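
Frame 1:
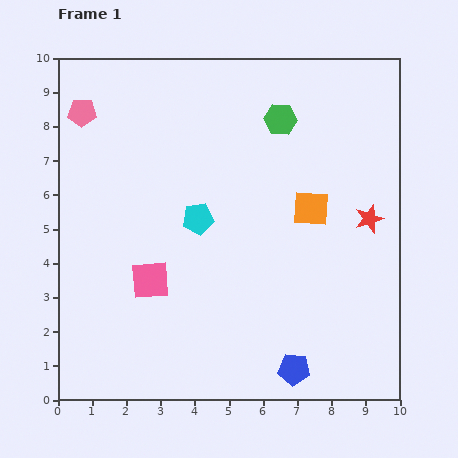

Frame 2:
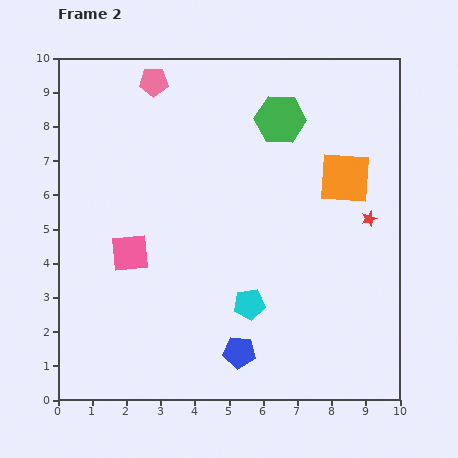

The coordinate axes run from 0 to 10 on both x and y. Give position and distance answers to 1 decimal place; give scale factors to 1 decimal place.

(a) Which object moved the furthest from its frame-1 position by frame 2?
the cyan pentagon

(moved 2.9; next 2.3)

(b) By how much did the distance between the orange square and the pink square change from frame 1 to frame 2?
+1.6

Distance in frame 1: 5.1. Distance in frame 2: 6.7.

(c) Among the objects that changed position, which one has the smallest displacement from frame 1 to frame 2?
the pink square

(moved 1.0)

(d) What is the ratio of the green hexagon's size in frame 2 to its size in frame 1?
1.6×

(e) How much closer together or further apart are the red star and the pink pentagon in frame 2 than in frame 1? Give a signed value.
-1.5

Distance in frame 1: 9.0. Distance in frame 2: 7.5.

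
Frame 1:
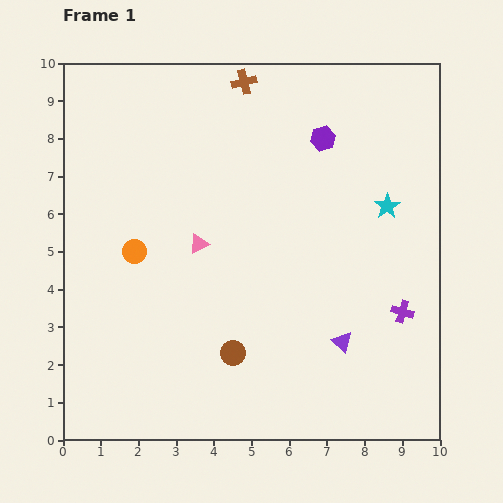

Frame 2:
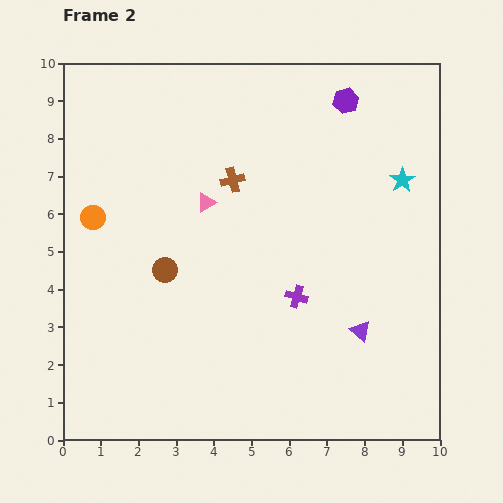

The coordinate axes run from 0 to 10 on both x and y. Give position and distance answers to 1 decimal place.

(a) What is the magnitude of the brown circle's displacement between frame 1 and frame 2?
2.8

The brown circle moved from (4.5, 2.3) to (2.7, 4.5), a distance of √(1.8² + 2.2²) ≈ 2.8.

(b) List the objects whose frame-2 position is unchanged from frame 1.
none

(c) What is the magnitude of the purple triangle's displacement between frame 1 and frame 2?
0.6

The purple triangle moved from (7.4, 2.6) to (7.9, 2.9), a distance of √(0.5² + 0.3²) ≈ 0.6.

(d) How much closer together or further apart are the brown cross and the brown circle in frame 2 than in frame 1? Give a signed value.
-4.2

Distance in frame 1: 7.2. Distance in frame 2: 3.0.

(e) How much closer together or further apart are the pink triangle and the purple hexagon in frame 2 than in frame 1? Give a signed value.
+0.3

Distance in frame 1: 4.3. Distance in frame 2: 4.6.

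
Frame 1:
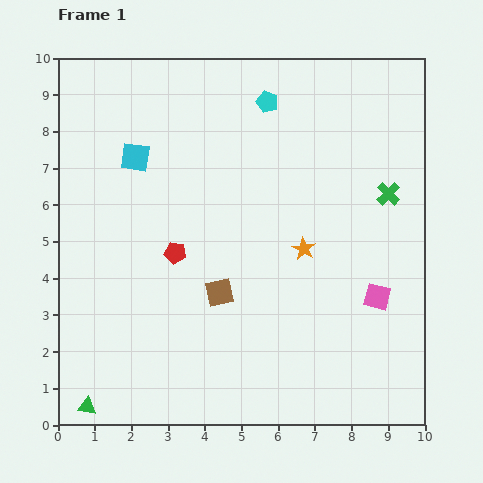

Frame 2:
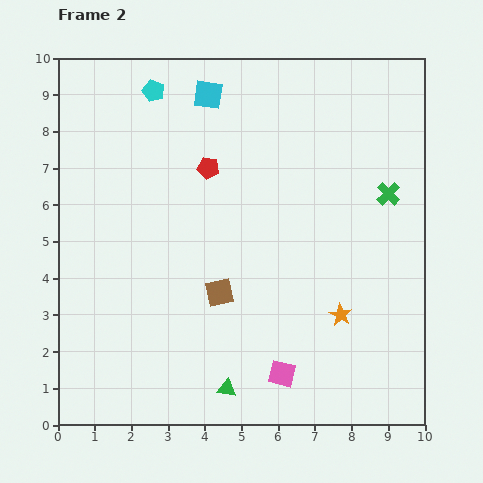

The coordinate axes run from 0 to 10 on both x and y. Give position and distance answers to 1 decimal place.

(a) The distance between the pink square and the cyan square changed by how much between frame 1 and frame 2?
+0.3

Distance in frame 1: 7.6. Distance in frame 2: 7.9.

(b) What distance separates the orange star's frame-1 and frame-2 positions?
2.1

The orange star moved from (6.7, 4.8) to (7.7, 3.0), a distance of √(1.0² + 1.8²) ≈ 2.1.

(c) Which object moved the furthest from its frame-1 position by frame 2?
the green triangle

(moved 3.8; next 3.3)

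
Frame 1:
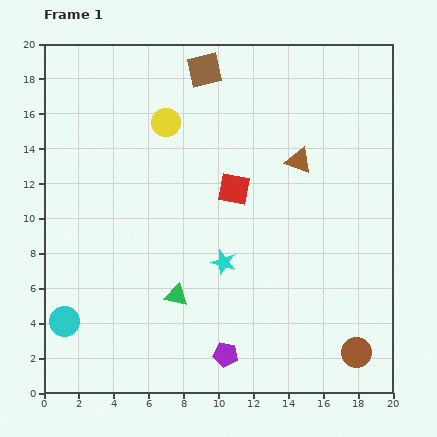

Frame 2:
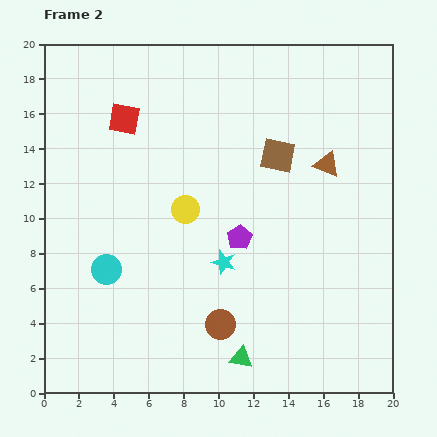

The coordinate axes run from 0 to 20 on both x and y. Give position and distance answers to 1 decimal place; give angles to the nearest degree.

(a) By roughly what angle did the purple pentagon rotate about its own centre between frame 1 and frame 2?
31° clockwise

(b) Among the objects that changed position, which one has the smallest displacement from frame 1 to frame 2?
the brown triangle

(moved 1.6)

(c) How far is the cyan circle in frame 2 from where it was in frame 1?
3.8

The cyan circle moved from (1.2, 4.1) to (3.6, 7.1), a distance of √(2.4² + 3.0²) ≈ 3.8.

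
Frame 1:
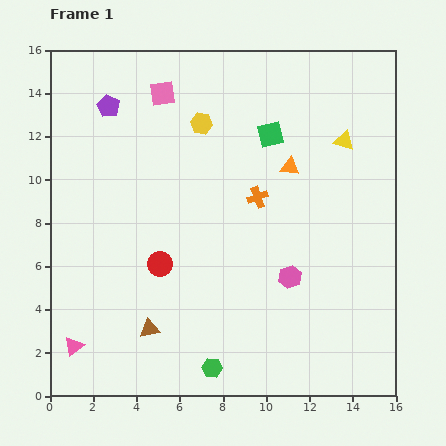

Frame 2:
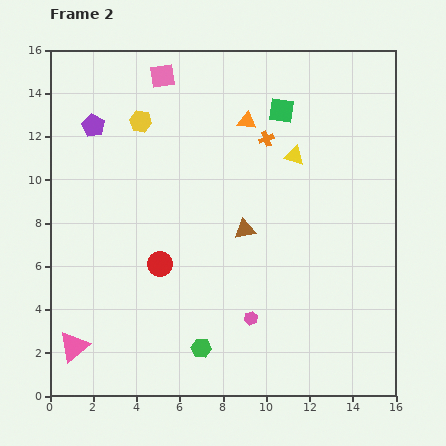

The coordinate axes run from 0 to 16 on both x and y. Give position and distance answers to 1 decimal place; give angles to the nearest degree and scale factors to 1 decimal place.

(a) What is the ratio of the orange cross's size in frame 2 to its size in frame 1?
0.7×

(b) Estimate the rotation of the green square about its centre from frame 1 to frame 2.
21° clockwise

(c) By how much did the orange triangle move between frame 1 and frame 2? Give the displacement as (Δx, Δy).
(-2.0, 2.1)

The orange triangle was at (11.1, 10.6) in frame 1 and (9.1, 12.7) in frame 2.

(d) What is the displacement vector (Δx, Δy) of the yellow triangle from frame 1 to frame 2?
(-2.3, -0.7)

The yellow triangle was at (13.6, 11.8) in frame 1 and (11.3, 11.1) in frame 2.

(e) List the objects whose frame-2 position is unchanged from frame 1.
the red circle, the pink triangle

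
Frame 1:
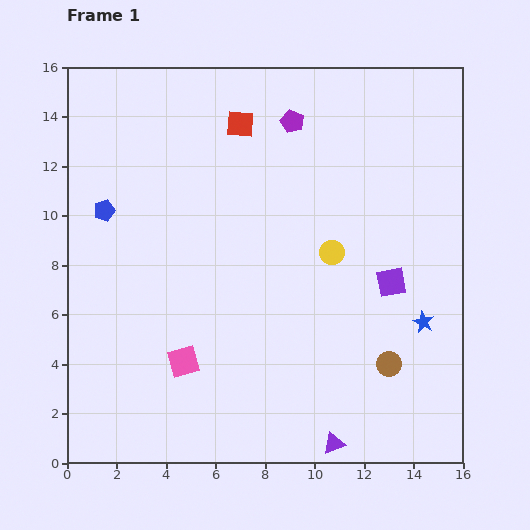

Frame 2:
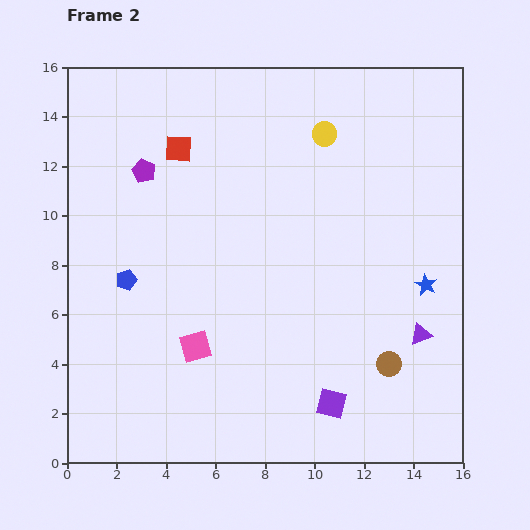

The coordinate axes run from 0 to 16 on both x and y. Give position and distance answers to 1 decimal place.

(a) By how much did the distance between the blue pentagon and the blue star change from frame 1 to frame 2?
-1.6

Distance in frame 1: 13.7. Distance in frame 2: 12.1.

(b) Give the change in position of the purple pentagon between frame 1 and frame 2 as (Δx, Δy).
(-6.0, -2.0)

The purple pentagon was at (9.1, 13.8) in frame 1 and (3.1, 11.8) in frame 2.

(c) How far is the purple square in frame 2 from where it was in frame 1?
5.5

The purple square moved from (13.1, 7.3) to (10.7, 2.4), a distance of √(2.4² + 4.9²) ≈ 5.5.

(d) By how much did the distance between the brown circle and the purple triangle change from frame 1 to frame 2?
-2.1

Distance in frame 1: 3.9. Distance in frame 2: 1.8.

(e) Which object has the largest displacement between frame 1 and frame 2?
the purple pentagon

(moved 6.3; next 5.6)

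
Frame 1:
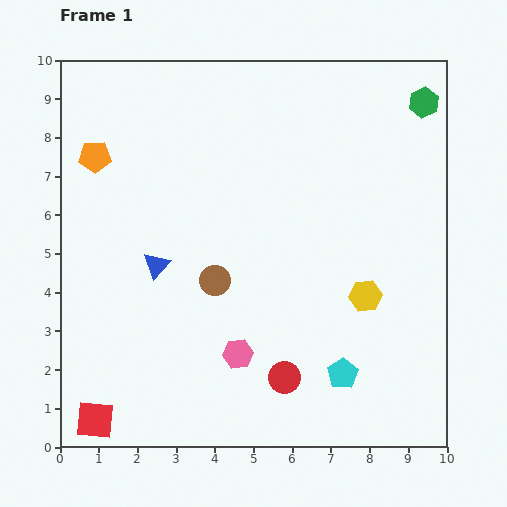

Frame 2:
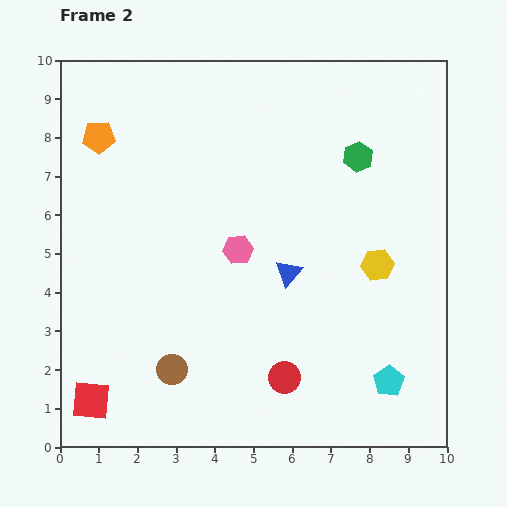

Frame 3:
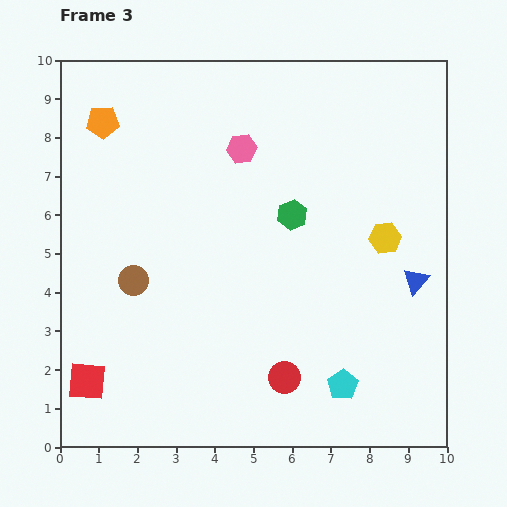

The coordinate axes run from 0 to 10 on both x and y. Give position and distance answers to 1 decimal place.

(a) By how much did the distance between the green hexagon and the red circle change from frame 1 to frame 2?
-2.0

Distance in frame 1: 8.0. Distance in frame 2: 6.0.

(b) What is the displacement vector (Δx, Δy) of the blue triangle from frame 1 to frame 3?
(6.7, -0.4)

The blue triangle was at (2.5, 4.7) in frame 1 and (9.2, 4.3) in frame 3.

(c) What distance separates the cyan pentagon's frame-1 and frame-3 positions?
0.3

The cyan pentagon moved from (7.3, 1.9) to (7.3, 1.6), a distance of √(0.0² + 0.3²) ≈ 0.3.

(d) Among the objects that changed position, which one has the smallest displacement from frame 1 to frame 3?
the cyan pentagon

(moved 0.3)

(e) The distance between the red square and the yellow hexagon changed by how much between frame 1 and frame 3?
+0.8

Distance in frame 1: 7.7. Distance in frame 3: 8.5.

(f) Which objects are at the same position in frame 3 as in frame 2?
the red circle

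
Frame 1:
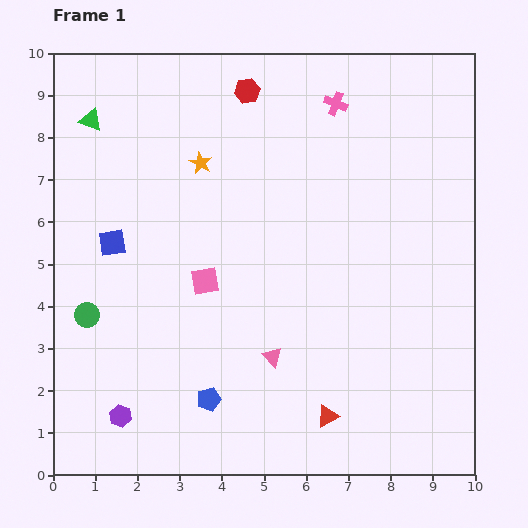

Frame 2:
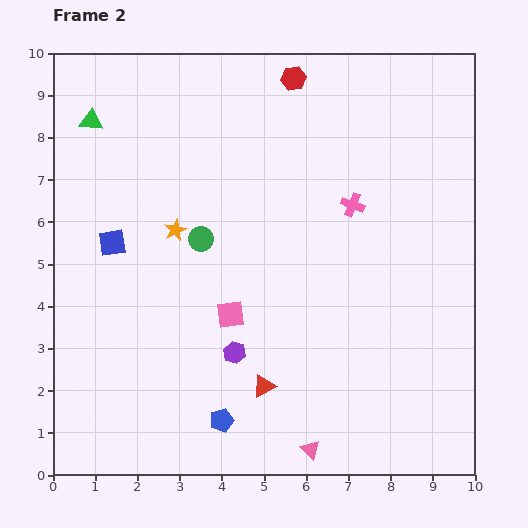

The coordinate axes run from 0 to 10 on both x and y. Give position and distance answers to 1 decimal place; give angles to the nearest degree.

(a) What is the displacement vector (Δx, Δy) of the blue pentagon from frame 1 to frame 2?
(0.3, -0.5)

The blue pentagon was at (3.7, 1.8) in frame 1 and (4.0, 1.3) in frame 2.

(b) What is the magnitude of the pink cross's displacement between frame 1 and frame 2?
2.4

The pink cross moved from (6.7, 8.8) to (7.1, 6.4), a distance of √(0.4² + 2.4²) ≈ 2.4.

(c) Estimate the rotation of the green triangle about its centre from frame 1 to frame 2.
15° counter-clockwise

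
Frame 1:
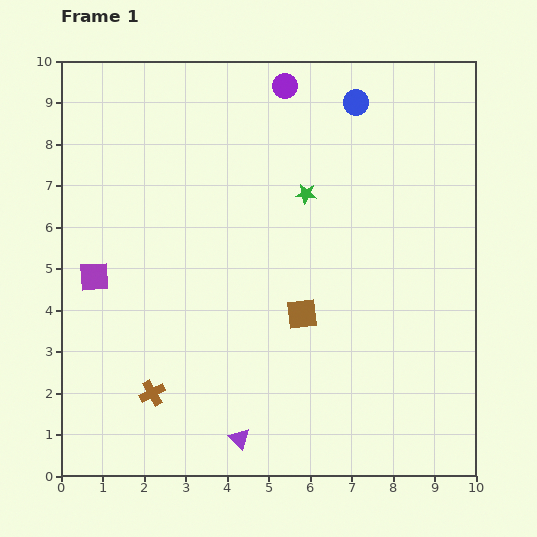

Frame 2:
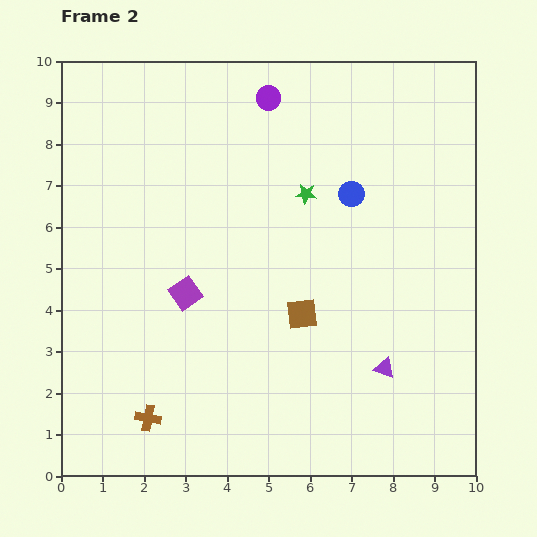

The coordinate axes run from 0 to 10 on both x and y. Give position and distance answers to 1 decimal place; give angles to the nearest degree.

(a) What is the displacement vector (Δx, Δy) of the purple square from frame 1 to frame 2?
(2.2, -0.4)

The purple square was at (0.8, 4.8) in frame 1 and (3.0, 4.4) in frame 2.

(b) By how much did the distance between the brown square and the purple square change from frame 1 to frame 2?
-2.3

Distance in frame 1: 5.1. Distance in frame 2: 2.8.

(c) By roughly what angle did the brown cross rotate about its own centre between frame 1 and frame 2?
39° clockwise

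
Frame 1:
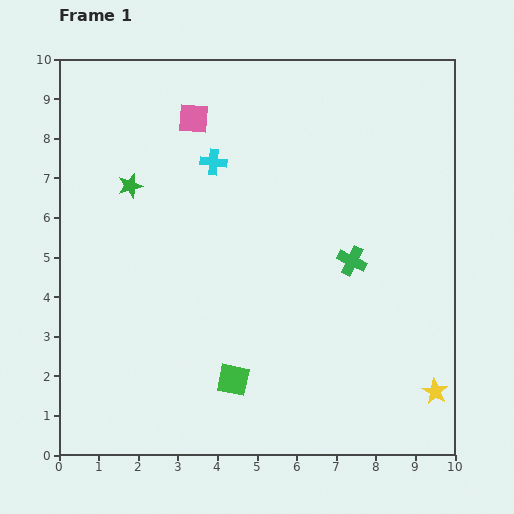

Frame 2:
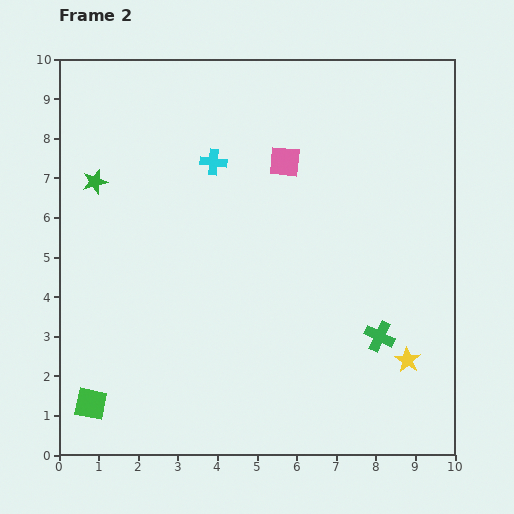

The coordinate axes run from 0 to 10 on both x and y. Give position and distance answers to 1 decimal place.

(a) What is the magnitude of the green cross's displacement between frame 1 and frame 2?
2.0

The green cross moved from (7.4, 4.9) to (8.1, 3.0), a distance of √(0.7² + 1.9²) ≈ 2.0.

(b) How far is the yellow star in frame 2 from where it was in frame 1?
1.1

The yellow star moved from (9.5, 1.6) to (8.8, 2.4), a distance of √(0.7² + 0.8²) ≈ 1.1.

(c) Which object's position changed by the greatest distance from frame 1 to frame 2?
the green square

(moved 3.6; next 2.5)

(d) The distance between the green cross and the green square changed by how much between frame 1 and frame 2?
+3.3

Distance in frame 1: 4.2. Distance in frame 2: 7.5.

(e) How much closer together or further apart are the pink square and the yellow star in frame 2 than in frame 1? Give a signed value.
-3.3

Distance in frame 1: 9.2. Distance in frame 2: 5.9.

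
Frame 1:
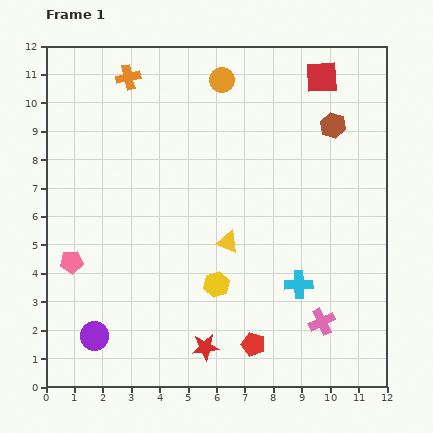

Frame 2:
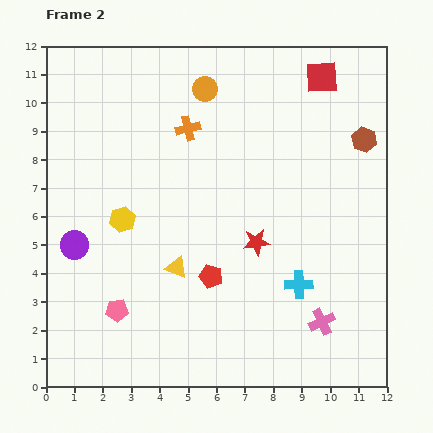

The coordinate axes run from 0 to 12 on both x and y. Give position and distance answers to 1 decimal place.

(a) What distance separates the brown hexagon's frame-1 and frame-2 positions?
1.2

The brown hexagon moved from (10.1, 9.2) to (11.2, 8.7), a distance of √(1.1² + 0.5²) ≈ 1.2.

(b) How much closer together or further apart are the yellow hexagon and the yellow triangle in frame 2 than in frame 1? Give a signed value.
+0.9

Distance in frame 1: 1.6. Distance in frame 2: 2.5.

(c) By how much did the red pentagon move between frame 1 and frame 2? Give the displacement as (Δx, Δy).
(-1.5, 2.4)

The red pentagon was at (7.3, 1.5) in frame 1 and (5.8, 3.9) in frame 2.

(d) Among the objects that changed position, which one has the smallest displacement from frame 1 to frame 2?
the orange circle

(moved 0.7)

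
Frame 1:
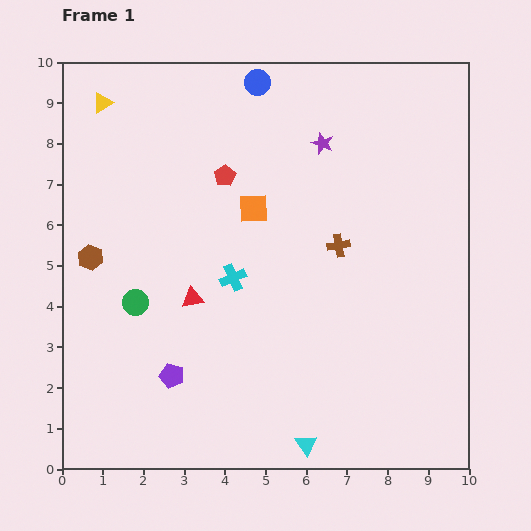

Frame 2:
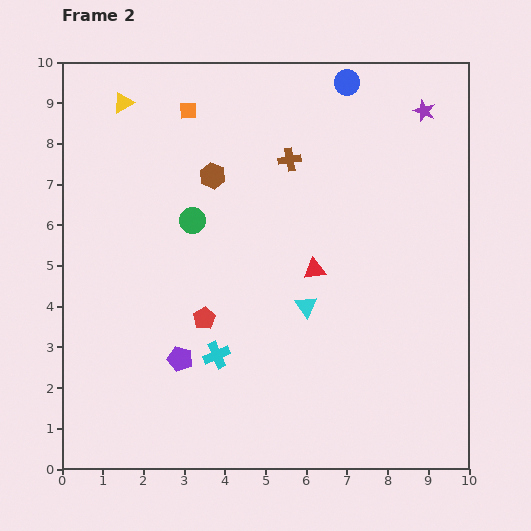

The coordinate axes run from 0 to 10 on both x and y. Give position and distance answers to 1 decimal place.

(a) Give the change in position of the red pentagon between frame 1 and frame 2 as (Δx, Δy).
(-0.5, -3.5)

The red pentagon was at (4.0, 7.2) in frame 1 and (3.5, 3.7) in frame 2.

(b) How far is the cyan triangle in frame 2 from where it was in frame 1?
3.4

The cyan triangle moved from (6.0, 0.6) to (6.0, 4.0), a distance of √(0.0² + 3.4²) ≈ 3.4.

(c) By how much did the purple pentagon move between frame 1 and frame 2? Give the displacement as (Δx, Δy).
(0.2, 0.4)

The purple pentagon was at (2.7, 2.3) in frame 1 and (2.9, 2.7) in frame 2.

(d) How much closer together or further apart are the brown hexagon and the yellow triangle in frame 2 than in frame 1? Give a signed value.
-1.0

Distance in frame 1: 3.8. Distance in frame 2: 2.8.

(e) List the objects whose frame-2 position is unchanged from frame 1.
none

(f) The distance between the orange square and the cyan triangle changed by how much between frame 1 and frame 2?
-0.3

Distance in frame 1: 5.9. Distance in frame 2: 5.6.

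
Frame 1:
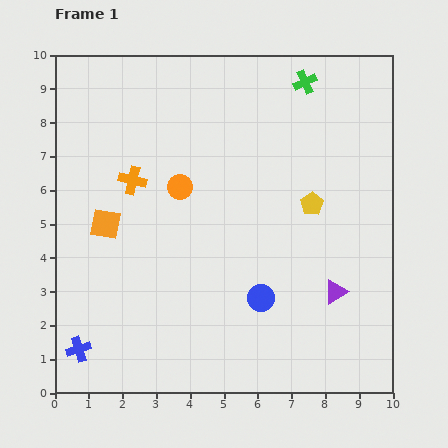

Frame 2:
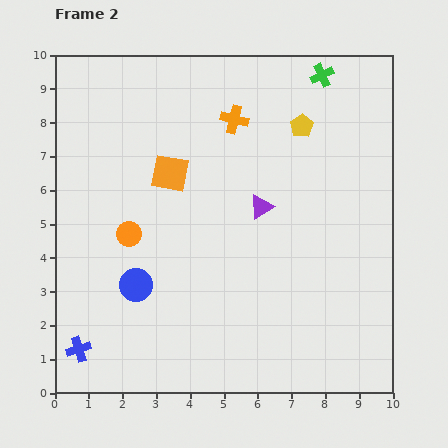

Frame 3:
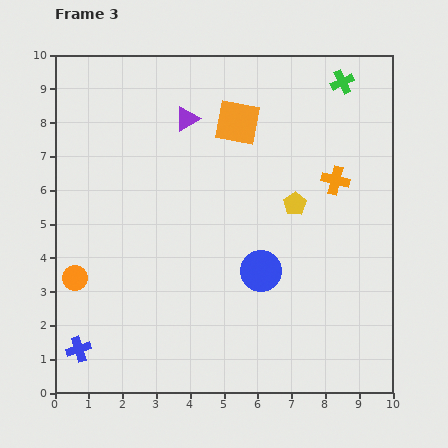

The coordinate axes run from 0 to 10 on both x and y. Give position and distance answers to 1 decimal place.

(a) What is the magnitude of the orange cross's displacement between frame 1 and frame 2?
3.5

The orange cross moved from (2.3, 6.3) to (5.3, 8.1), a distance of √(3.0² + 1.8²) ≈ 3.5.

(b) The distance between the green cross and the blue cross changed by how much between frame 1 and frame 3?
+0.7

Distance in frame 1: 10.4. Distance in frame 3: 11.1.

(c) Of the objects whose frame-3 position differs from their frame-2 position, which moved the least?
the green cross

(moved 0.6)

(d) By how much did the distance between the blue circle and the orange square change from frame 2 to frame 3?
+1.1

Distance in frame 2: 3.4. Distance in frame 3: 4.5.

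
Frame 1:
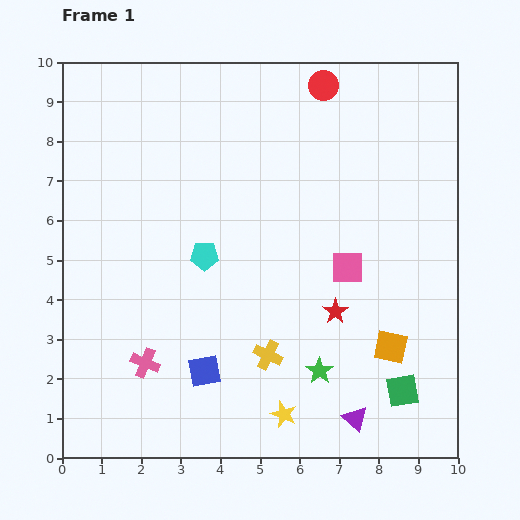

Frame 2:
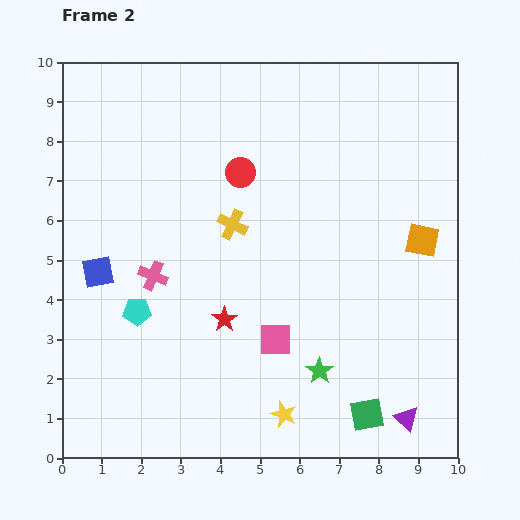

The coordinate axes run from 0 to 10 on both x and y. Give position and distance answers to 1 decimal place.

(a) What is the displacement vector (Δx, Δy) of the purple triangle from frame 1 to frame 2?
(1.3, 0.0)

The purple triangle was at (7.4, 1.0) in frame 1 and (8.7, 1.0) in frame 2.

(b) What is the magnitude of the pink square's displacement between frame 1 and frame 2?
2.5

The pink square moved from (7.2, 4.8) to (5.4, 3.0), a distance of √(1.8² + 1.8²) ≈ 2.5.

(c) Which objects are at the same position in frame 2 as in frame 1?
the green star, the yellow star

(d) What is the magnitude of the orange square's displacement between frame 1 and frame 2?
2.8

The orange square moved from (8.3, 2.8) to (9.1, 5.5), a distance of √(0.8² + 2.7²) ≈ 2.8.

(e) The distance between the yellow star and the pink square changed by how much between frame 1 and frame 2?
-2.1

Distance in frame 1: 4.0. Distance in frame 2: 1.9.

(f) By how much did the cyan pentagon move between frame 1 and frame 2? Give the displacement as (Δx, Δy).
(-1.7, -1.4)

The cyan pentagon was at (3.6, 5.1) in frame 1 and (1.9, 3.7) in frame 2.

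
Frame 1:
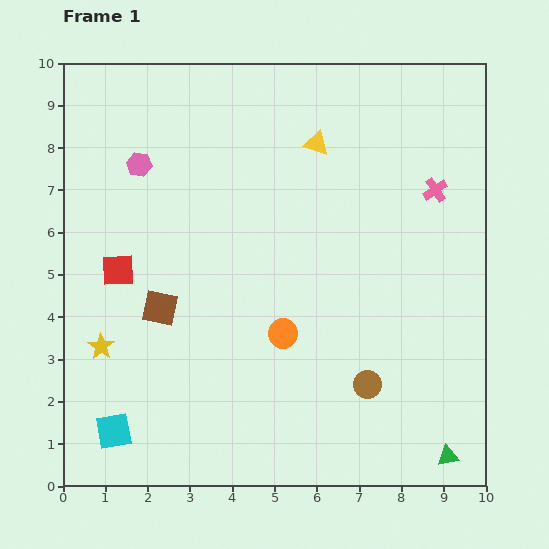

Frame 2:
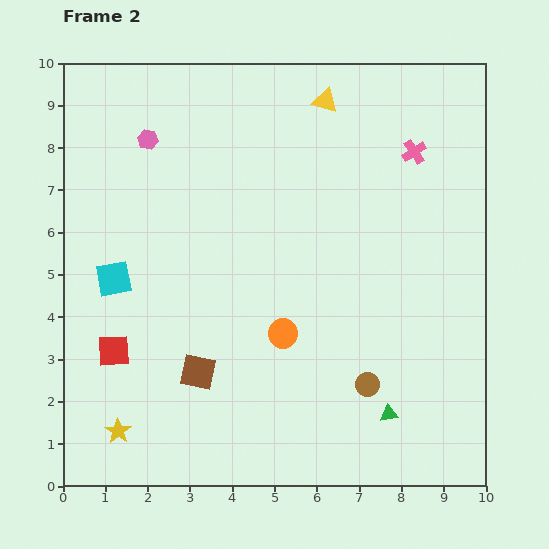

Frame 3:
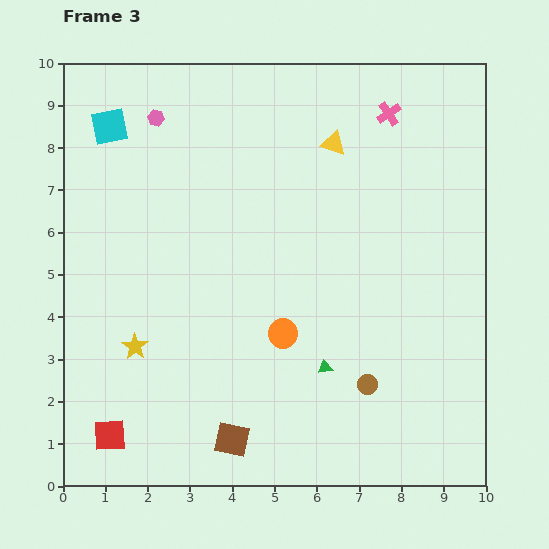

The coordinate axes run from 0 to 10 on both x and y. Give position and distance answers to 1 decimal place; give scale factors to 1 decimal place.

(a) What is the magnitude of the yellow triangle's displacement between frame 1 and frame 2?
1.0

The yellow triangle moved from (6.0, 8.1) to (6.2, 9.1), a distance of √(0.2² + 1.0²) ≈ 1.0.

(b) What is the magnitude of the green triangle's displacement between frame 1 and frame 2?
1.7

The green triangle moved from (9.1, 0.7) to (7.7, 1.7), a distance of √(1.4² + 1.0²) ≈ 1.7.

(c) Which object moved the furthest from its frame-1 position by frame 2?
the cyan square

(moved 3.6; next 2.0)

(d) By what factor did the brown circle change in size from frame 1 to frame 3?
0.7×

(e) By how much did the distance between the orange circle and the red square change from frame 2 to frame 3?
+0.8

Distance in frame 2: 4.0. Distance in frame 3: 4.8.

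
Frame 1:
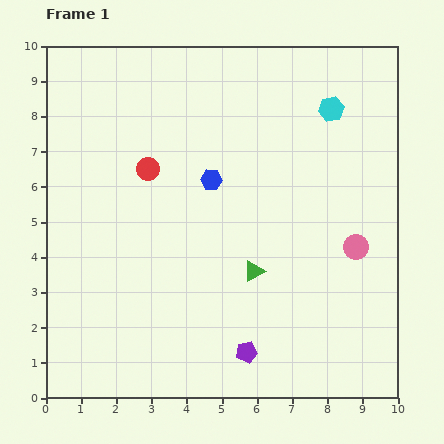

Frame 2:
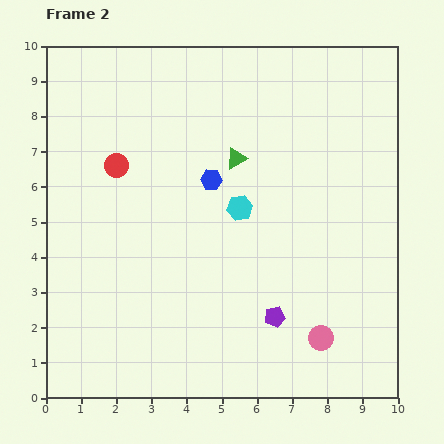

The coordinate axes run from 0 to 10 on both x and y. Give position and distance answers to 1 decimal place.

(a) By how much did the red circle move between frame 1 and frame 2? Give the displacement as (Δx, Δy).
(-0.9, 0.1)

The red circle was at (2.9, 6.5) in frame 1 and (2.0, 6.6) in frame 2.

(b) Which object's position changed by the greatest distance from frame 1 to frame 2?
the cyan hexagon

(moved 3.8; next 3.2)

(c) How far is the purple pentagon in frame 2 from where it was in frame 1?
1.3

The purple pentagon moved from (5.7, 1.3) to (6.5, 2.3), a distance of √(0.8² + 1.0²) ≈ 1.3.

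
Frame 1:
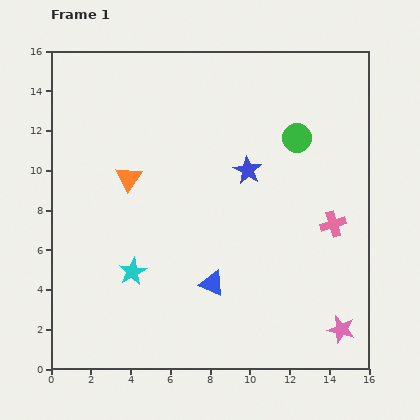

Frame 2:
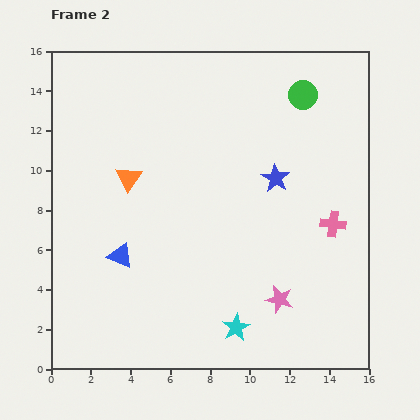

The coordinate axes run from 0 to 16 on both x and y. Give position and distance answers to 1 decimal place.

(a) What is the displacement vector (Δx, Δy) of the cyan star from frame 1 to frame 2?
(5.2, -2.8)

The cyan star was at (4.1, 4.9) in frame 1 and (9.3, 2.1) in frame 2.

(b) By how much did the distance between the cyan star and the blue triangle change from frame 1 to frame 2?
+2.8

Distance in frame 1: 4.0. Distance in frame 2: 6.8.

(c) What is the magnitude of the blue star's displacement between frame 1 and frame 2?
1.5

The blue star moved from (9.9, 10.0) to (11.3, 9.6), a distance of √(1.4² + 0.4²) ≈ 1.5.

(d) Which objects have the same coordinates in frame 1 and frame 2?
the pink cross, the orange triangle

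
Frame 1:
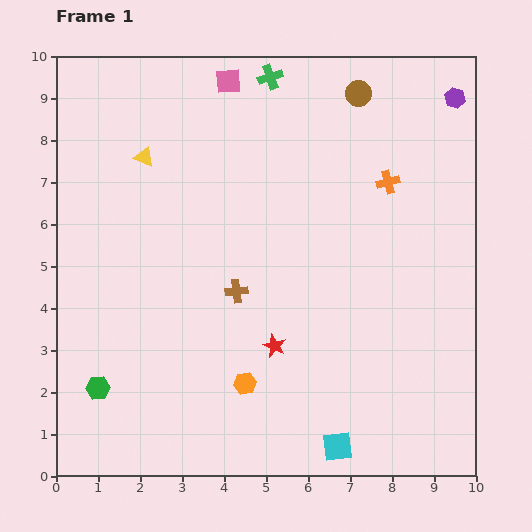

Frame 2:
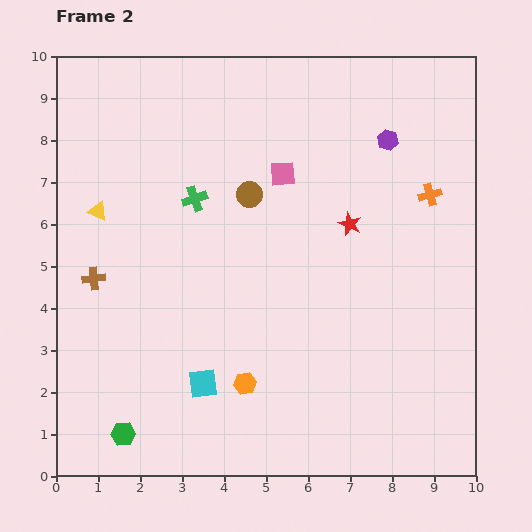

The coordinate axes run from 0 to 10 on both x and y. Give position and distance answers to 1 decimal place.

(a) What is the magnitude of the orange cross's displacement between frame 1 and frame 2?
1.0

The orange cross moved from (7.9, 7.0) to (8.9, 6.7), a distance of √(1.0² + 0.3²) ≈ 1.0.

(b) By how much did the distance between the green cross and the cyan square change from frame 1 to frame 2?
-4.5

Distance in frame 1: 8.9. Distance in frame 2: 4.4.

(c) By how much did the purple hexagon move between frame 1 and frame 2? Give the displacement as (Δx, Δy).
(-1.6, -1.0)

The purple hexagon was at (9.5, 9.0) in frame 1 and (7.9, 8.0) in frame 2.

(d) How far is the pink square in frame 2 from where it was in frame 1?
2.6

The pink square moved from (4.1, 9.4) to (5.4, 7.2), a distance of √(1.3² + 2.2²) ≈ 2.6.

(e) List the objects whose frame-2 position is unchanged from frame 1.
the orange hexagon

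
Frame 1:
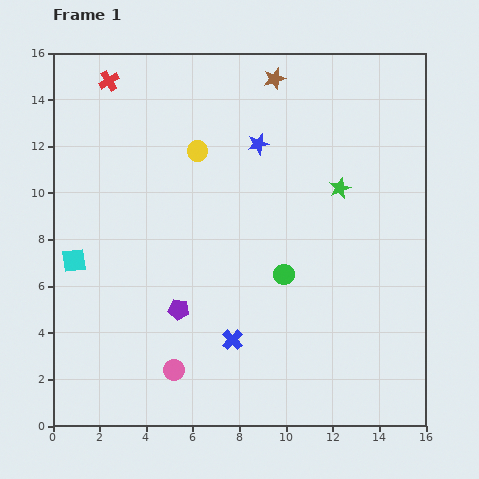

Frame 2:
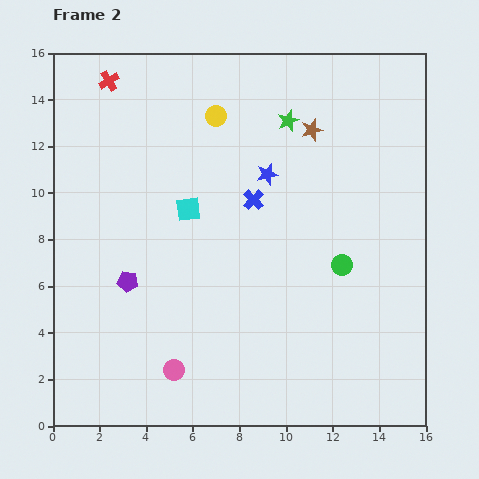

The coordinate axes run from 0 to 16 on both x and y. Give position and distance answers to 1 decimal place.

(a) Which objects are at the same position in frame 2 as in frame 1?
the red cross, the pink circle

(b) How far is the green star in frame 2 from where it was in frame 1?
3.6

The green star moved from (12.3, 10.2) to (10.1, 13.1), a distance of √(2.2² + 2.9²) ≈ 3.6.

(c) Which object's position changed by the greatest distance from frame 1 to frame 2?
the blue cross

(moved 6.1; next 5.4)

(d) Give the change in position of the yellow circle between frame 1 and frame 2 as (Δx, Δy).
(0.8, 1.5)

The yellow circle was at (6.2, 11.8) in frame 1 and (7.0, 13.3) in frame 2.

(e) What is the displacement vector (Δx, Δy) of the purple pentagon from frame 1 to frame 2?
(-2.2, 1.2)

The purple pentagon was at (5.4, 5.0) in frame 1 and (3.2, 6.2) in frame 2.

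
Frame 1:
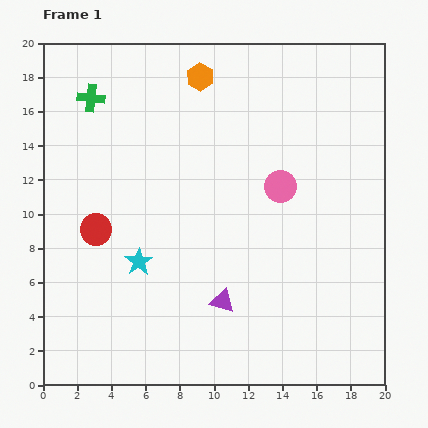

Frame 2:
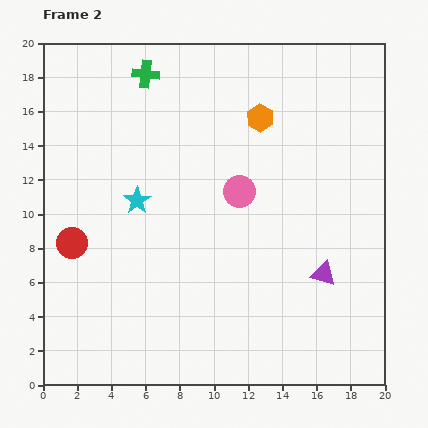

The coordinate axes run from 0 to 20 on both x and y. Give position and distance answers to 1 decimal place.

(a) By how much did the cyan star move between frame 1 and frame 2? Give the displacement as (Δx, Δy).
(-0.1, 3.6)

The cyan star was at (5.6, 7.2) in frame 1 and (5.5, 10.8) in frame 2.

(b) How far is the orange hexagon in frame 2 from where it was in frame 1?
4.2

The orange hexagon moved from (9.2, 18.0) to (12.7, 15.6), a distance of √(3.5² + 2.4²) ≈ 4.2.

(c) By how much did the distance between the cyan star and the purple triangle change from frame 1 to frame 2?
+6.3

Distance in frame 1: 5.4. Distance in frame 2: 11.7.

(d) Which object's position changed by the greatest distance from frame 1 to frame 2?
the purple triangle

(moved 6.1; next 4.2)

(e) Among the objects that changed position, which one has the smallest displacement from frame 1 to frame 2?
the red circle

(moved 1.6)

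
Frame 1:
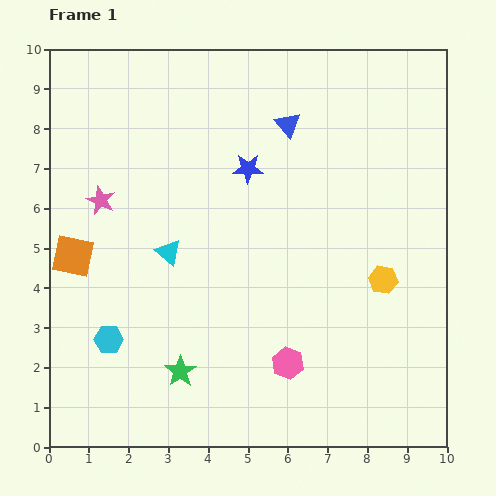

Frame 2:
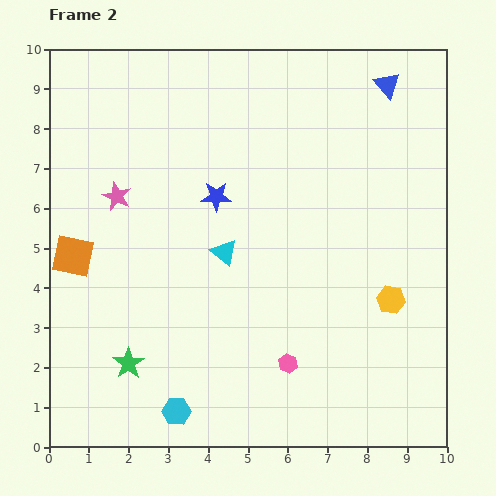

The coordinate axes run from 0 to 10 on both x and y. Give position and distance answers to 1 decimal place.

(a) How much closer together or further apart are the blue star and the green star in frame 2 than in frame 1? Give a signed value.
-0.7

Distance in frame 1: 5.4. Distance in frame 2: 4.7.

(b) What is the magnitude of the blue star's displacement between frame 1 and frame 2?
1.1

The blue star moved from (5.0, 7.0) to (4.2, 6.3), a distance of √(0.8² + 0.7²) ≈ 1.1.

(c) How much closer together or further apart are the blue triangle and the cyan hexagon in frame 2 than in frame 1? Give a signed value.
+2.8

Distance in frame 1: 7.0. Distance in frame 2: 9.8.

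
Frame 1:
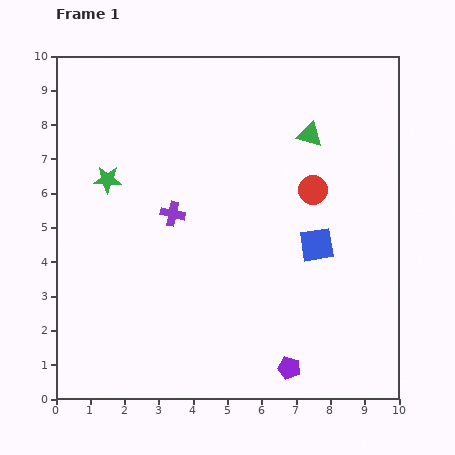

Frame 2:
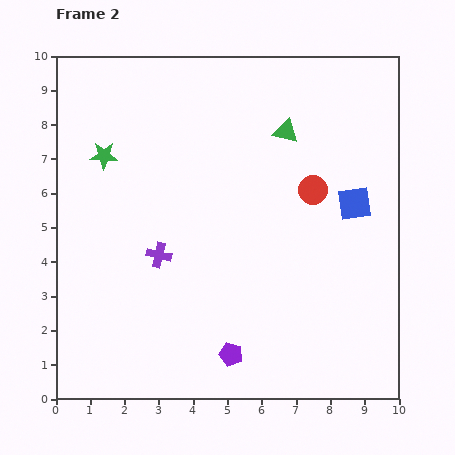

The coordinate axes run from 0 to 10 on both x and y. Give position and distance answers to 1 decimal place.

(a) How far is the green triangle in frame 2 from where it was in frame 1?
0.7

The green triangle moved from (7.4, 7.7) to (6.7, 7.8), a distance of √(0.7² + 0.1²) ≈ 0.7.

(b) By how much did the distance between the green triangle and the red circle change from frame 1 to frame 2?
+0.3

Distance in frame 1: 1.6. Distance in frame 2: 1.9.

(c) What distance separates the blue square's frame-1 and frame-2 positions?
1.6

The blue square moved from (7.6, 4.5) to (8.7, 5.7), a distance of √(1.1² + 1.2²) ≈ 1.6.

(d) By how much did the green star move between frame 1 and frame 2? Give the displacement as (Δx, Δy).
(-0.1, 0.7)

The green star was at (1.5, 6.4) in frame 1 and (1.4, 7.1) in frame 2.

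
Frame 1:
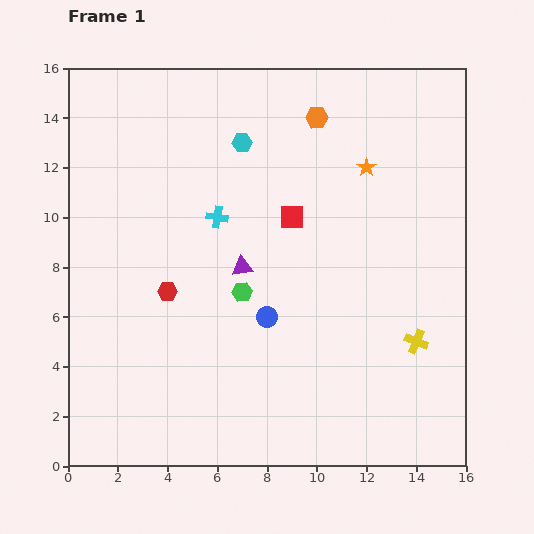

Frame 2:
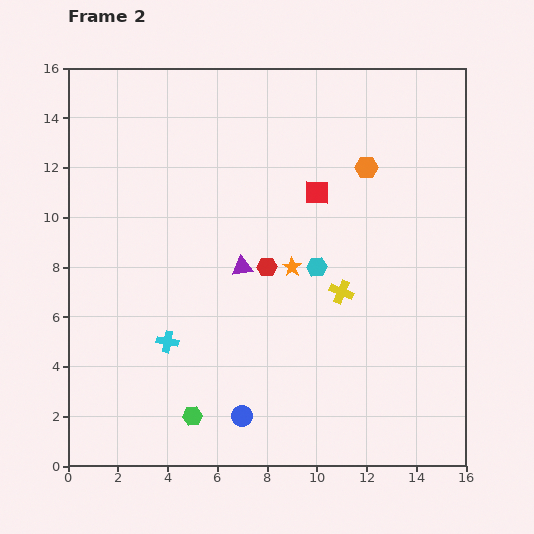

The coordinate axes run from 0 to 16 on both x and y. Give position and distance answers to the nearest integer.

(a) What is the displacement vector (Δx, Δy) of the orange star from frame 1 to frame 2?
(-3, -4)

The orange star was at (12, 12) in frame 1 and (9, 8) in frame 2.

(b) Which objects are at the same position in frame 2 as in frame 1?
the purple triangle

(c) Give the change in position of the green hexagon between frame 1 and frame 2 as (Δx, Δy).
(-2, -5)

The green hexagon was at (7, 7) in frame 1 and (5, 2) in frame 2.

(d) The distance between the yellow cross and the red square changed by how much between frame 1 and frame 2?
-3

Distance in frame 1: 7. Distance in frame 2: 4.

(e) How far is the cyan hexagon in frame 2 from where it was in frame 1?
6

The cyan hexagon moved from (7, 13) to (10, 8), a distance of √(3² + 5²) ≈ 6.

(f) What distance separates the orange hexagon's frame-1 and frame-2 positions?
3

The orange hexagon moved from (10, 14) to (12, 12), a distance of √(2² + 2²) ≈ 3.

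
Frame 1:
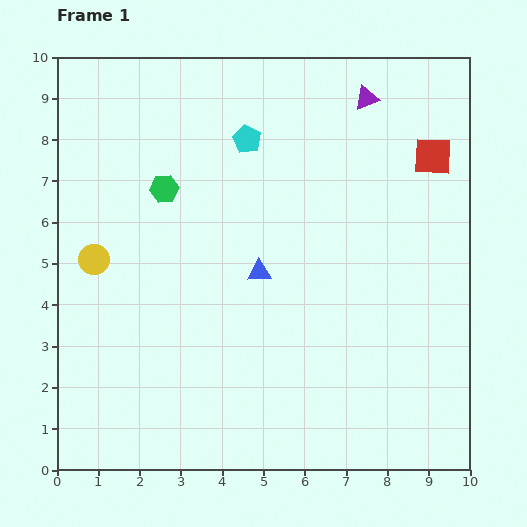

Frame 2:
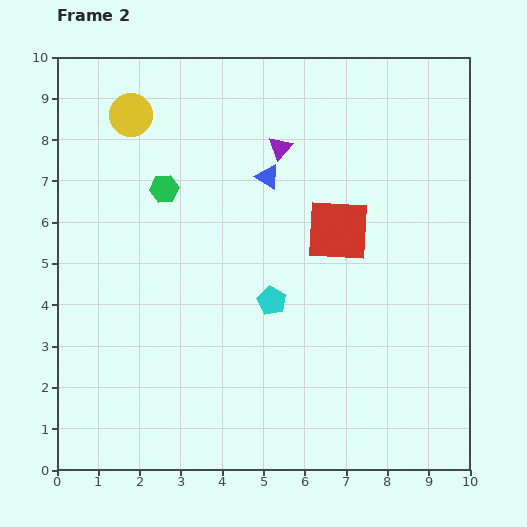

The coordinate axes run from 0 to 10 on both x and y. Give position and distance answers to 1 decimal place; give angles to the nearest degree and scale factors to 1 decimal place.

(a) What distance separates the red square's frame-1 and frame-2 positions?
2.9

The red square moved from (9.1, 7.6) to (6.8, 5.8), a distance of √(2.3² + 1.8²) ≈ 2.9.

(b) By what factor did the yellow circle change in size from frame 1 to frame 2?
1.4×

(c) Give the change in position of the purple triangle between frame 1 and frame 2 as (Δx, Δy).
(-2.1, -1.2)

The purple triangle was at (7.5, 9.0) in frame 1 and (5.4, 7.8) in frame 2.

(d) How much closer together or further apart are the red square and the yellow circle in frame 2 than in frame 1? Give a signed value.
-2.9

Distance in frame 1: 8.6. Distance in frame 2: 5.7.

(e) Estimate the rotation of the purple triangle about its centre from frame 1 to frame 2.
29° counter-clockwise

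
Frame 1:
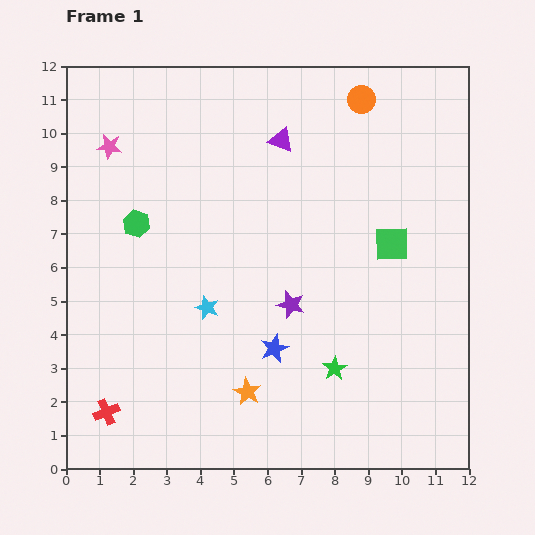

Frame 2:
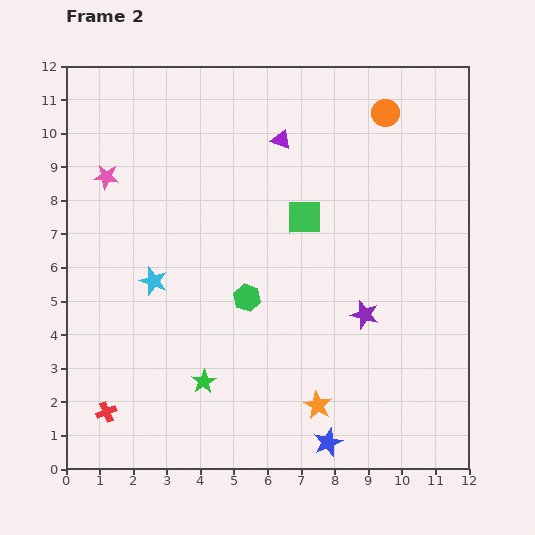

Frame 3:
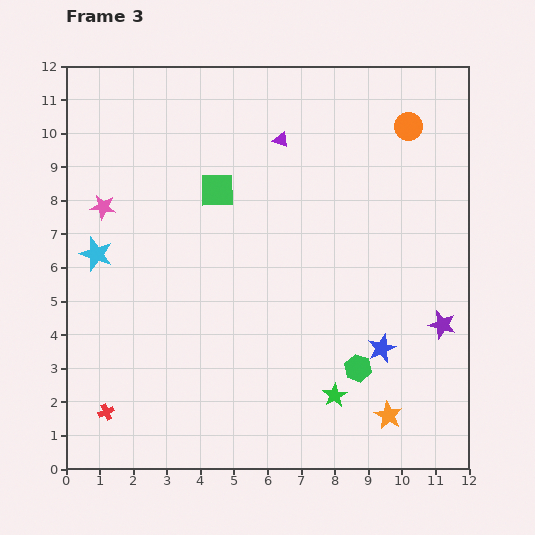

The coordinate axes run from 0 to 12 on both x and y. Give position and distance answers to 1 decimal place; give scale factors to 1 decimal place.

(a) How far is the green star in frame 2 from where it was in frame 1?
3.9

The green star moved from (8.0, 3.0) to (4.1, 2.6), a distance of √(3.9² + 0.4²) ≈ 3.9.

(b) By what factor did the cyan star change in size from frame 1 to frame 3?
1.4×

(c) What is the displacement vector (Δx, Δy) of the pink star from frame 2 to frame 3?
(-0.1, -0.9)

The pink star was at (1.2, 8.7) in frame 2 and (1.1, 7.8) in frame 3.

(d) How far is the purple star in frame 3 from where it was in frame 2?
2.3

The purple star moved from (8.9, 4.6) to (11.2, 4.3), a distance of √(2.3² + 0.3²) ≈ 2.3.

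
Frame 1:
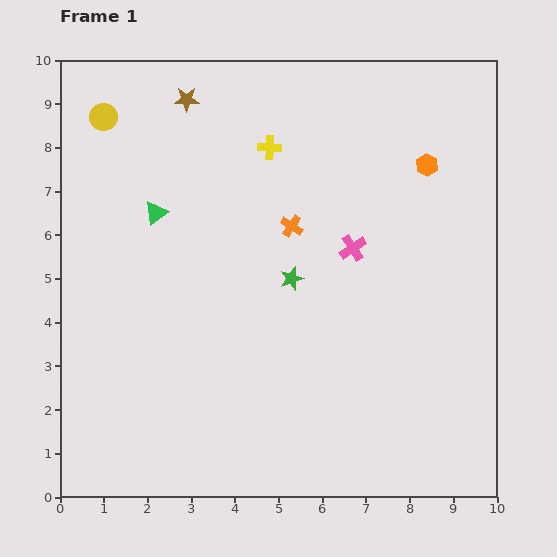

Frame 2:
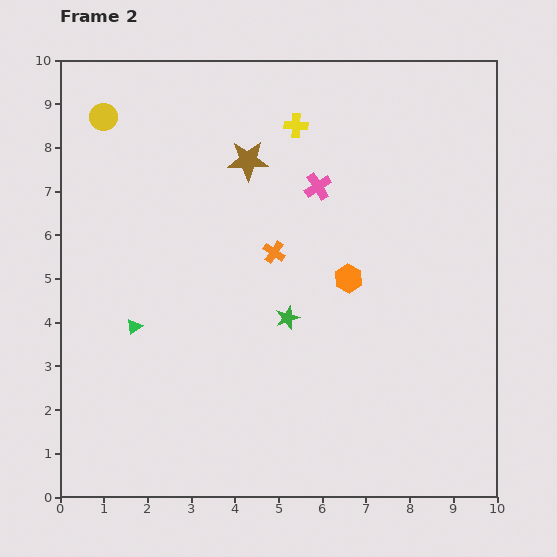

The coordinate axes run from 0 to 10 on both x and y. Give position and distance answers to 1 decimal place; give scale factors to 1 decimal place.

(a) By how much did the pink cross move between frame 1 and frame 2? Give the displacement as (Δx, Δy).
(-0.8, 1.4)

The pink cross was at (6.7, 5.7) in frame 1 and (5.9, 7.1) in frame 2.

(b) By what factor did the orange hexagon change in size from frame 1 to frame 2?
1.3×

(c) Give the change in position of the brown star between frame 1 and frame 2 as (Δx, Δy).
(1.4, -1.4)

The brown star was at (2.9, 9.1) in frame 1 and (4.3, 7.7) in frame 2.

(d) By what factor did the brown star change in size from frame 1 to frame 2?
1.6×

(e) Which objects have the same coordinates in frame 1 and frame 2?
the yellow circle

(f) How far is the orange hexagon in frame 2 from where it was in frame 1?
3.2

The orange hexagon moved from (8.4, 7.6) to (6.6, 5.0), a distance of √(1.8² + 2.6²) ≈ 3.2.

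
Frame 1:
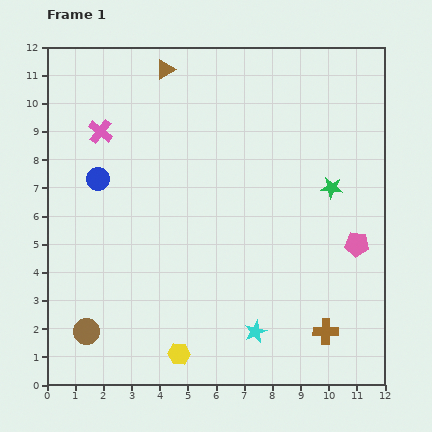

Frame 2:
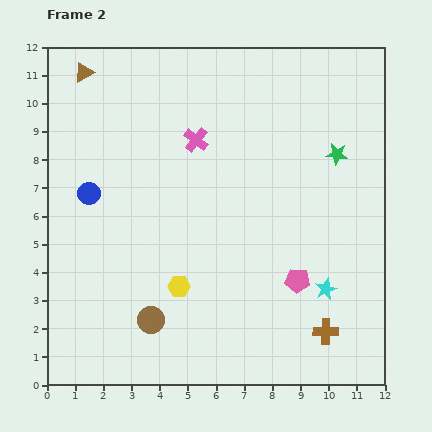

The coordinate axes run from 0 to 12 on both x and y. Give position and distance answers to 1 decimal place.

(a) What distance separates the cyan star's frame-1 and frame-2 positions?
2.9

The cyan star moved from (7.4, 1.9) to (9.9, 3.4), a distance of √(2.5² + 1.5²) ≈ 2.9.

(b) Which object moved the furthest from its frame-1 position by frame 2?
the pink cross

(moved 3.4; next 2.9)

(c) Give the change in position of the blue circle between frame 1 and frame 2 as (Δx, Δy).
(-0.3, -0.5)

The blue circle was at (1.8, 7.3) in frame 1 and (1.5, 6.8) in frame 2.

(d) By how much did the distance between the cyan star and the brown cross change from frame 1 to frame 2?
-1.0

Distance in frame 1: 2.5. Distance in frame 2: 1.5.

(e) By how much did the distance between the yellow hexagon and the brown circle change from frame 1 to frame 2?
-1.8

Distance in frame 1: 3.4. Distance in frame 2: 1.6.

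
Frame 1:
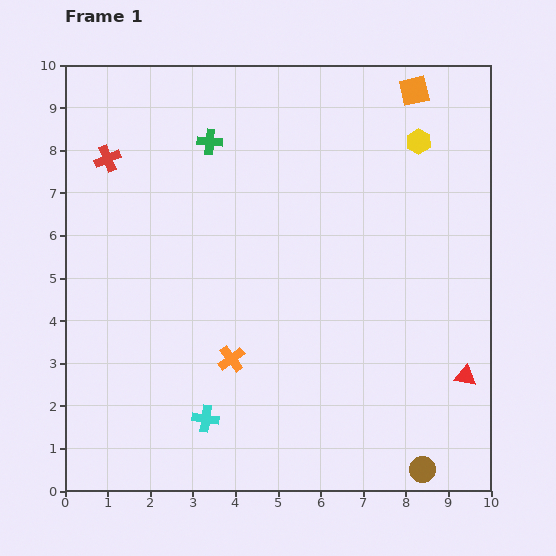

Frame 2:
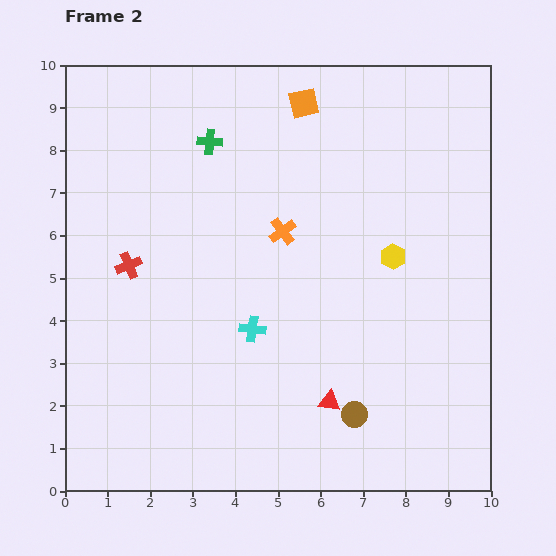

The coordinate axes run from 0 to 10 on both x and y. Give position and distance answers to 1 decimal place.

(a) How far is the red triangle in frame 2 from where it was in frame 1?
3.3

The red triangle moved from (9.4, 2.7) to (6.2, 2.1), a distance of √(3.2² + 0.6²) ≈ 3.3.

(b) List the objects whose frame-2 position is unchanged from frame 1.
the green cross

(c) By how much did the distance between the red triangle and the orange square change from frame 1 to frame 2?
+0.2

Distance in frame 1: 6.8. Distance in frame 2: 7.0.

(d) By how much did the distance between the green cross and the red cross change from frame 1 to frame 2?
+1.1

Distance in frame 1: 2.4. Distance in frame 2: 3.5.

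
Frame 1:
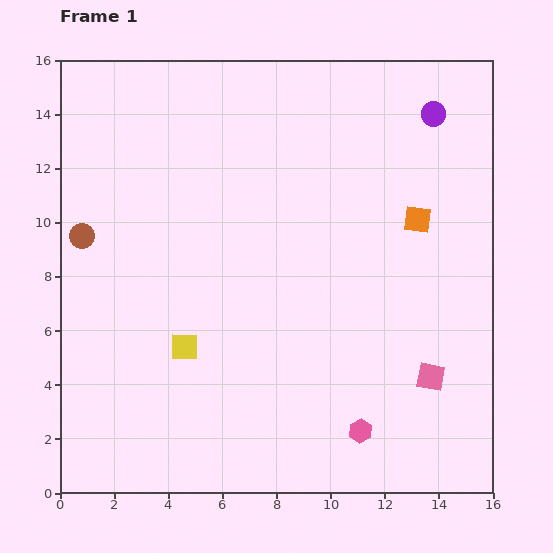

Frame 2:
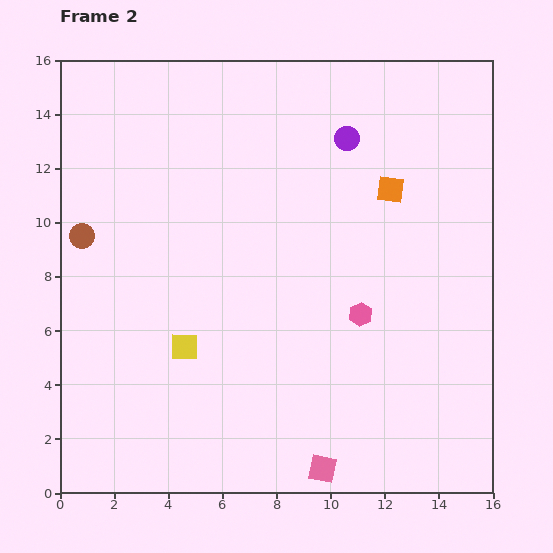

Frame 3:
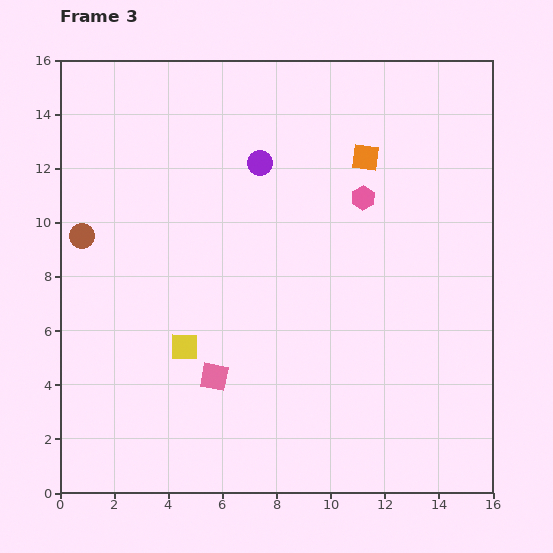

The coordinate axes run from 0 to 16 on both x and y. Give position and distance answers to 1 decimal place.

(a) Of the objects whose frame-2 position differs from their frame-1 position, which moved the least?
the orange square

(moved 1.5)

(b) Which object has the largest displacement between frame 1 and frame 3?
the pink hexagon

(moved 8.6; next 8.0)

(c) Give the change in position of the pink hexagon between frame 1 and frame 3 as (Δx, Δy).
(0.1, 8.6)

The pink hexagon was at (11.1, 2.3) in frame 1 and (11.2, 10.9) in frame 3.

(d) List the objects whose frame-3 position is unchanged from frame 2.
the brown circle, the yellow square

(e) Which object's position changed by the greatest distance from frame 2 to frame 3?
the pink square

(moved 5.2; next 4.3)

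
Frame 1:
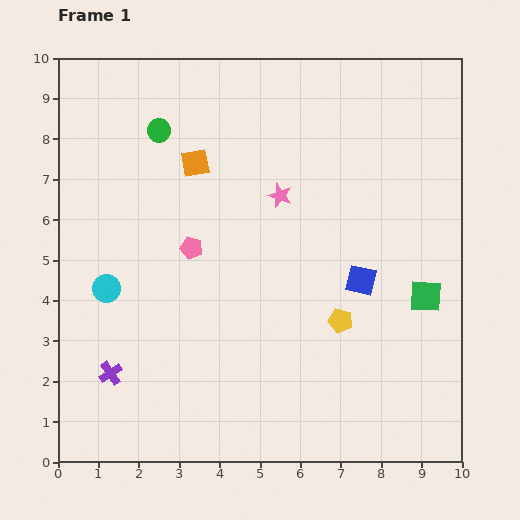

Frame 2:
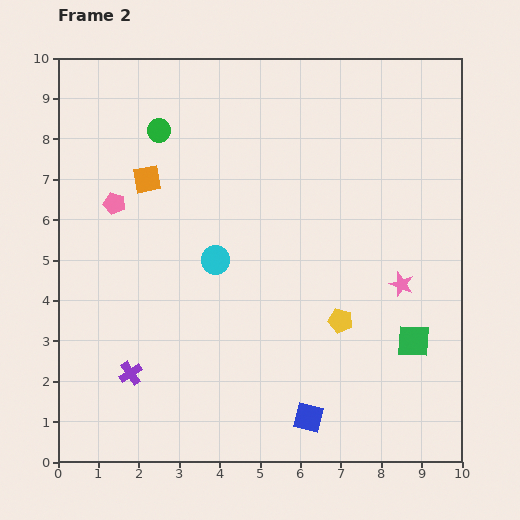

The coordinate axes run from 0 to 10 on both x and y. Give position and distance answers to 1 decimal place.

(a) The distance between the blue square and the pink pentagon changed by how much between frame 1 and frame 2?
+2.9

Distance in frame 1: 4.3. Distance in frame 2: 7.2.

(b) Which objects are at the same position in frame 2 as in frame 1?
the green circle, the yellow pentagon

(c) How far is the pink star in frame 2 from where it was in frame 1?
3.7

The pink star moved from (5.5, 6.6) to (8.5, 4.4), a distance of √(3.0² + 2.2²) ≈ 3.7.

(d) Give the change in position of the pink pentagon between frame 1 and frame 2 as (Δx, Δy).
(-1.9, 1.1)

The pink pentagon was at (3.3, 5.3) in frame 1 and (1.4, 6.4) in frame 2.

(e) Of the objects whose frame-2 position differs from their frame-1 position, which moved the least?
the purple cross

(moved 0.5)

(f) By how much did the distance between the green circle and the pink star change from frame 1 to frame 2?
+3.7

Distance in frame 1: 3.4. Distance in frame 2: 7.1.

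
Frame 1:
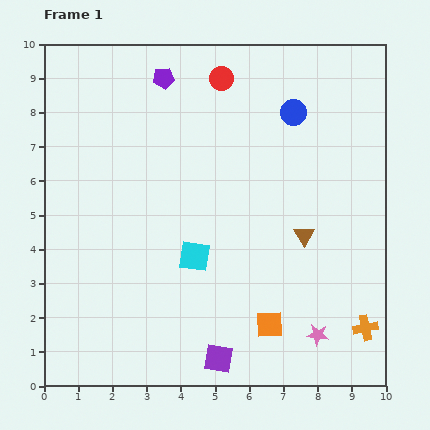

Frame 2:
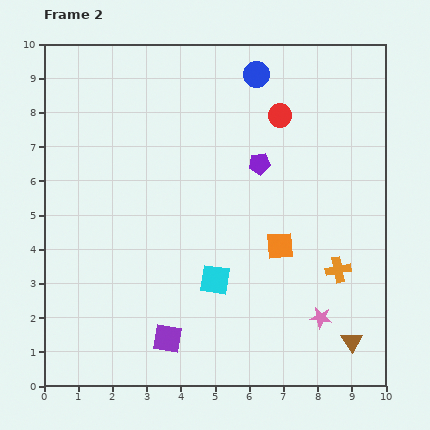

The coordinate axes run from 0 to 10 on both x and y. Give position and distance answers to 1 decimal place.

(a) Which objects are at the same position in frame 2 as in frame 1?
none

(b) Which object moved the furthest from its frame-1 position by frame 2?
the purple pentagon

(moved 3.8; next 3.4)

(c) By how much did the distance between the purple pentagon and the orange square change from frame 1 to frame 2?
-5.3

Distance in frame 1: 7.8. Distance in frame 2: 2.5.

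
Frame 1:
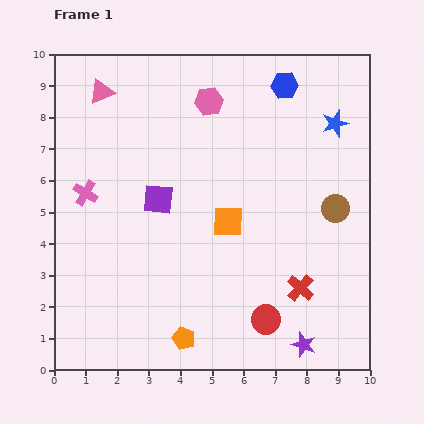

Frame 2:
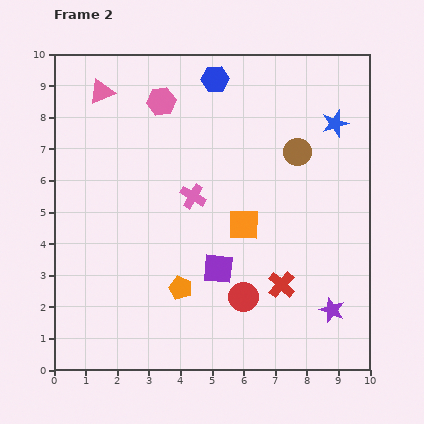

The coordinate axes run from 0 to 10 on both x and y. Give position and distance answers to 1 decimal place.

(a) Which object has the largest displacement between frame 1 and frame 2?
the pink cross

(moved 3.4; next 2.9)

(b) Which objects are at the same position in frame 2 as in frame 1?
the blue star, the pink triangle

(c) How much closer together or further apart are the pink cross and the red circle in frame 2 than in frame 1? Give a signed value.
-3.4

Distance in frame 1: 7.0. Distance in frame 2: 3.6.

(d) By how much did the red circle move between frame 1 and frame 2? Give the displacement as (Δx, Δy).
(-0.7, 0.7)

The red circle was at (6.7, 1.6) in frame 1 and (6.0, 2.3) in frame 2.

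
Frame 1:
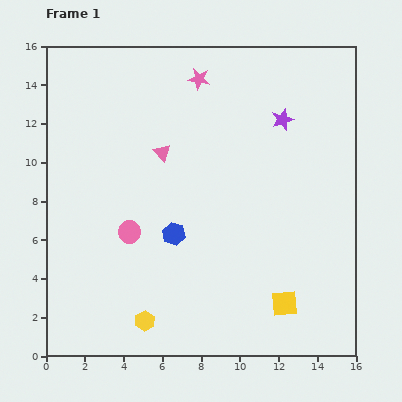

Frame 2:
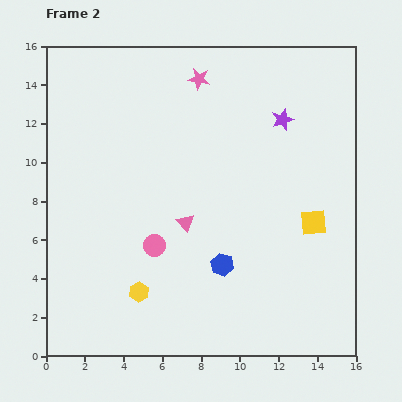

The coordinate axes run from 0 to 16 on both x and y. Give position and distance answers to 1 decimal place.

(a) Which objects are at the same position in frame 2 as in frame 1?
the pink star, the purple star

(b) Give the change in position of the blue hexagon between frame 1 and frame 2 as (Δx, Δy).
(2.5, -1.6)

The blue hexagon was at (6.6, 6.3) in frame 1 and (9.1, 4.7) in frame 2.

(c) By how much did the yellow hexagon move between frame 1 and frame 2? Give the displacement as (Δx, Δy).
(-0.3, 1.5)

The yellow hexagon was at (5.1, 1.8) in frame 1 and (4.8, 3.3) in frame 2.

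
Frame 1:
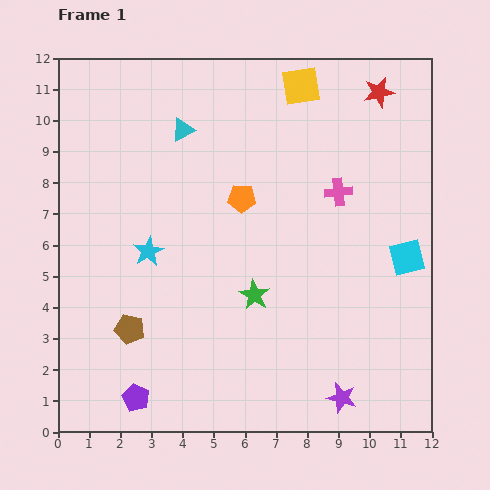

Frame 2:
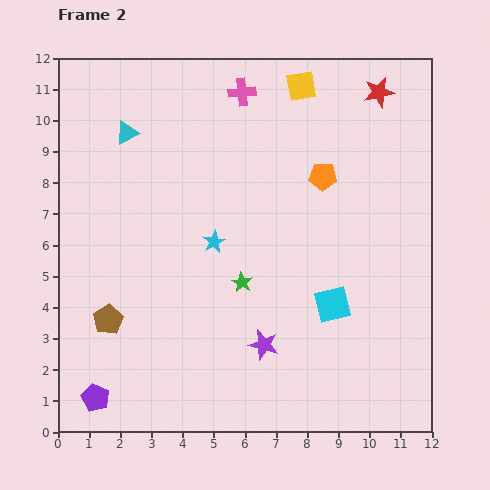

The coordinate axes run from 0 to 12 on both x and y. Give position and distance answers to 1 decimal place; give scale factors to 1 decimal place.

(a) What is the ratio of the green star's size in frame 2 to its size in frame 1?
0.7×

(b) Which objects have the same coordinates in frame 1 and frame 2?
the red star, the yellow square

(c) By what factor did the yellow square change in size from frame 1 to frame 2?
0.8×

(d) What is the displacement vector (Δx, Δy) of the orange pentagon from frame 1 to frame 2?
(2.6, 0.7)

The orange pentagon was at (5.9, 7.5) in frame 1 and (8.5, 8.2) in frame 2.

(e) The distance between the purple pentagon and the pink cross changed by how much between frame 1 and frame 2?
+1.6

Distance in frame 1: 9.3. Distance in frame 2: 10.9.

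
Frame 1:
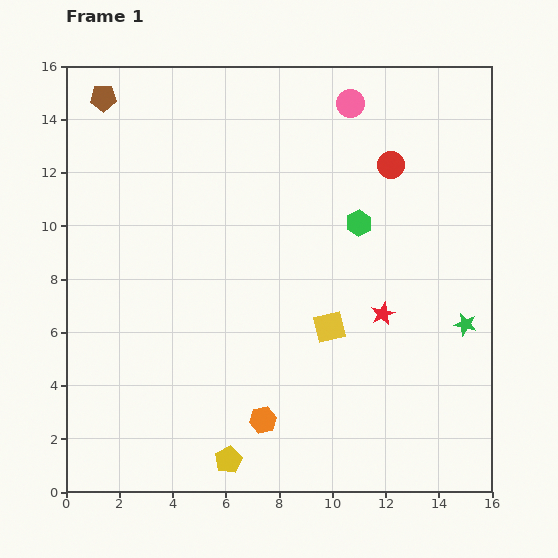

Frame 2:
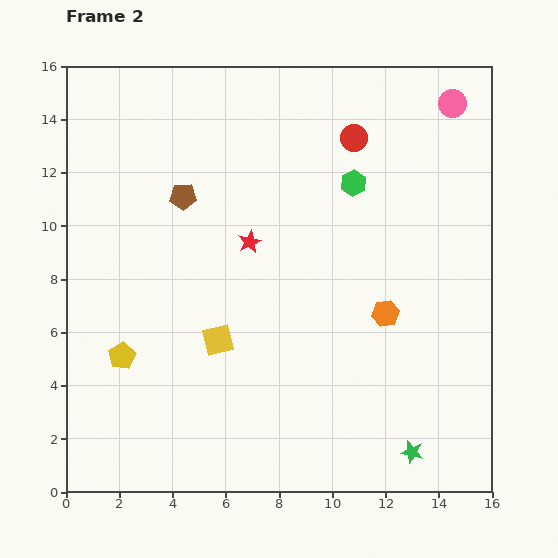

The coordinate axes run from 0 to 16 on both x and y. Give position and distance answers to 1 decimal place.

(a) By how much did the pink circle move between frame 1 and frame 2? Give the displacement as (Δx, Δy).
(3.8, 0.0)

The pink circle was at (10.7, 14.6) in frame 1 and (14.5, 14.6) in frame 2.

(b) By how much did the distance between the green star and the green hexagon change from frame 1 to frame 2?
+4.8

Distance in frame 1: 5.5. Distance in frame 2: 10.3.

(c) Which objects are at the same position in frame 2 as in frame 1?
none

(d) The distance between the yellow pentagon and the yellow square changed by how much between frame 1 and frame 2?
-2.7

Distance in frame 1: 6.3. Distance in frame 2: 3.6.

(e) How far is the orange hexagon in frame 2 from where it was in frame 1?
6.1

The orange hexagon moved from (7.4, 2.7) to (12.0, 6.7), a distance of √(4.6² + 4.0²) ≈ 6.1.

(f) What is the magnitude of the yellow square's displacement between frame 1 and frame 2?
4.2

The yellow square moved from (9.9, 6.2) to (5.7, 5.7), a distance of √(4.2² + 0.5²) ≈ 4.2.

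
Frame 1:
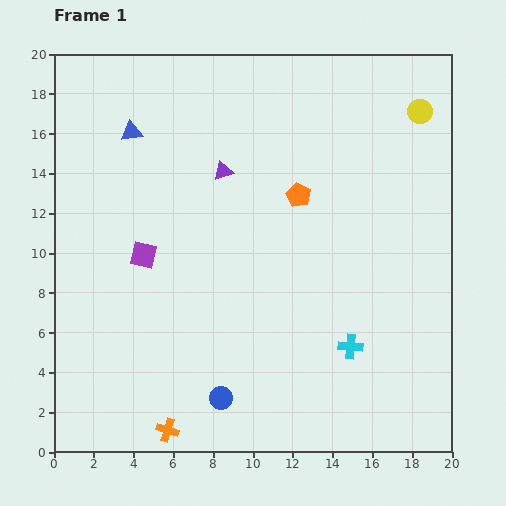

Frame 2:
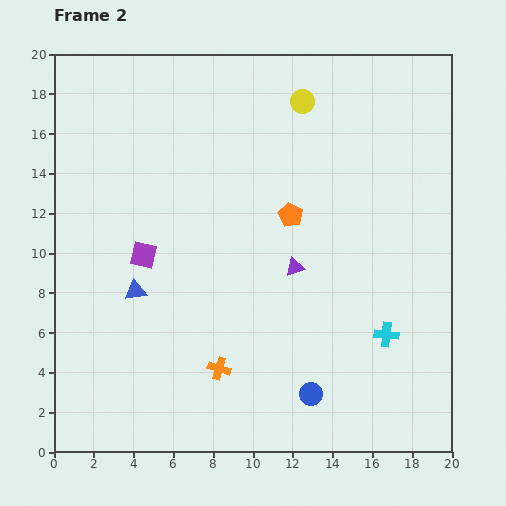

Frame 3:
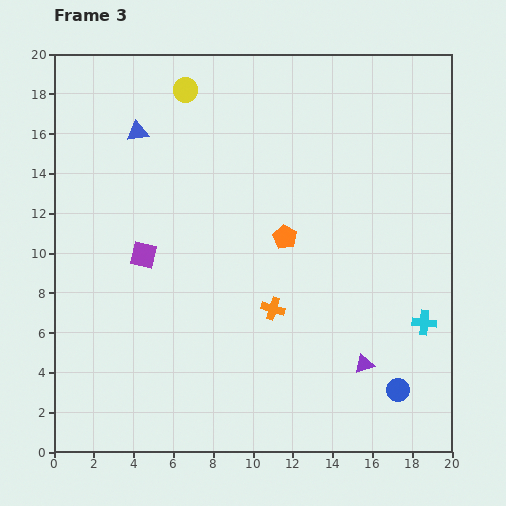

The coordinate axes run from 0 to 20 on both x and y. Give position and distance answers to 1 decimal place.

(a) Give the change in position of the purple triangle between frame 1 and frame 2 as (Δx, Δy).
(3.6, -4.8)

The purple triangle was at (8.5, 14.1) in frame 1 and (12.1, 9.3) in frame 2.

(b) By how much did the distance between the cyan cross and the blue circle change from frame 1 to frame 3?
-3.4

Distance in frame 1: 7.0. Distance in frame 3: 3.6.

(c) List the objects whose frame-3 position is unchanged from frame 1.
the purple square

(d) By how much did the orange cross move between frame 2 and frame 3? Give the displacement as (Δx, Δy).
(2.7, 3.0)

The orange cross was at (8.3, 4.2) in frame 2 and (11.0, 7.2) in frame 3.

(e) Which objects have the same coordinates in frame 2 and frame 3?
the purple square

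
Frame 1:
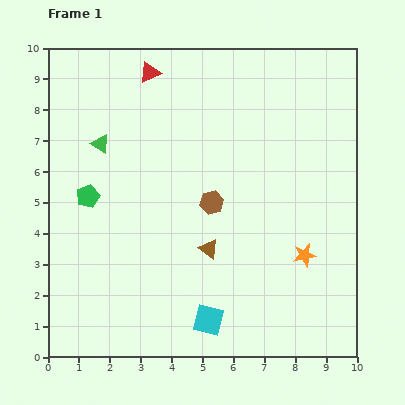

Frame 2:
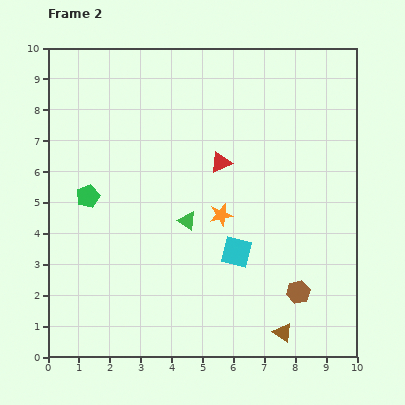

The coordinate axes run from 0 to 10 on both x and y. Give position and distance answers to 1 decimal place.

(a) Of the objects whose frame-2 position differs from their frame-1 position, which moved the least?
the cyan square

(moved 2.4)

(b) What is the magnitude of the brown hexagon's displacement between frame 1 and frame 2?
4.0

The brown hexagon moved from (5.3, 5.0) to (8.1, 2.1), a distance of √(2.8² + 2.9²) ≈ 4.0.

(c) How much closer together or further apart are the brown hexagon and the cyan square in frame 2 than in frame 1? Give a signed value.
-1.4

Distance in frame 1: 3.8. Distance in frame 2: 2.4.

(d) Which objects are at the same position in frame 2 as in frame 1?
the green pentagon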